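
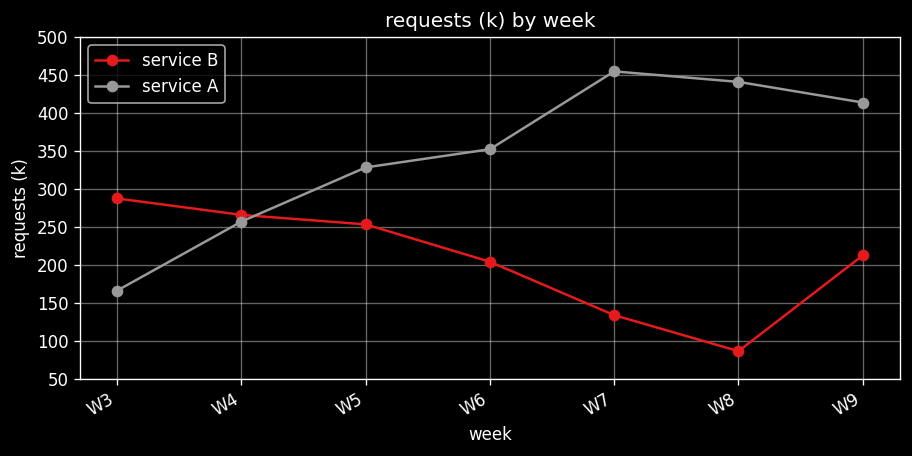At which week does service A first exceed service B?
W5

W4: service A ≈ 250 vs service B ≈ 250 (not yet); W5: service A ≈ 350 vs service B ≈ 250 (first crossover).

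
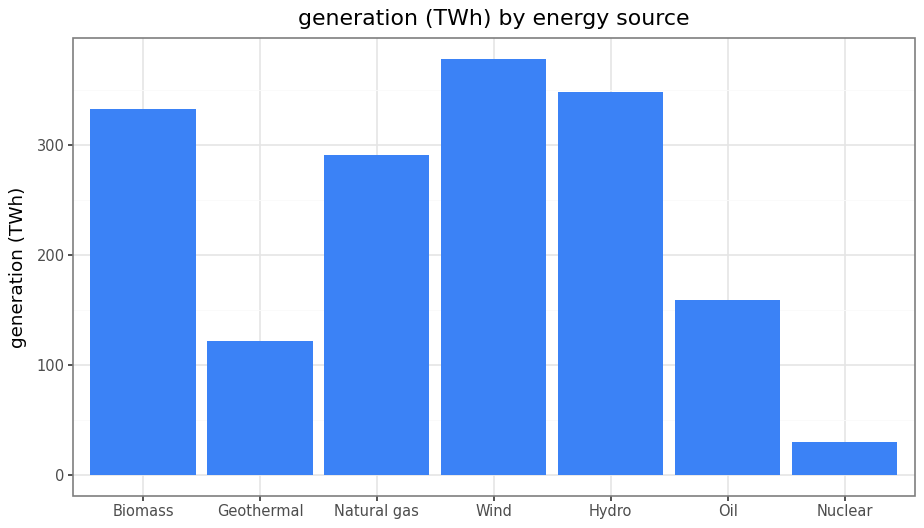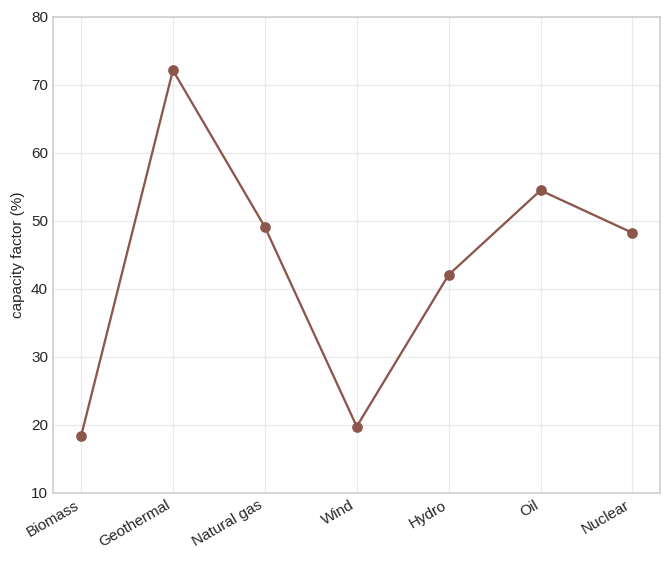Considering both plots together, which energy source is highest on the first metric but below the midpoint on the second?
Chart 2 median capacity factor (%) ≈ 50; below-median energy sources: Biomass, Wind, Hydro. Among those, Wind has the highest generation (TWh) (≈ 400).

Wind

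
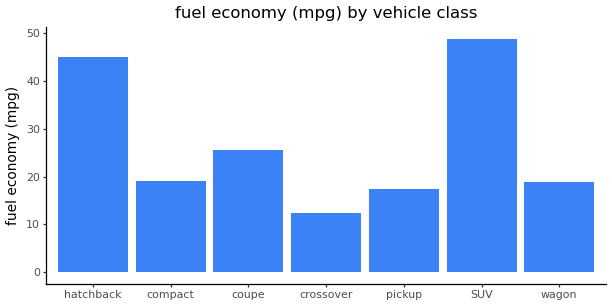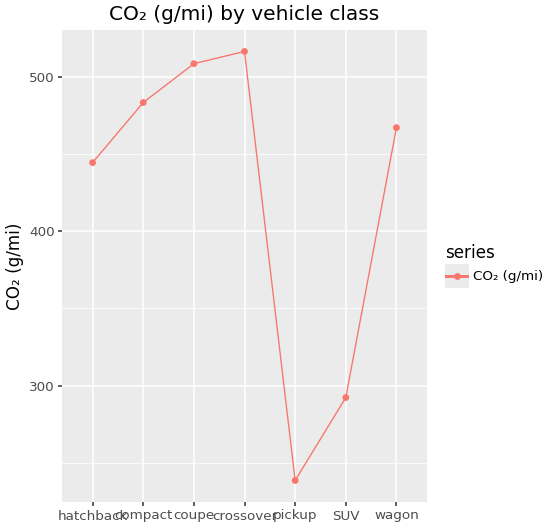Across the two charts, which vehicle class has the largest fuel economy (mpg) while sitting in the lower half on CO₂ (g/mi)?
Chart 2 median CO₂ (g/mi) ≈ 450; below-median vehicle classes: hatchback, pickup, SUV. Among those, SUV has the highest fuel economy (mpg) (≈ 50).

SUV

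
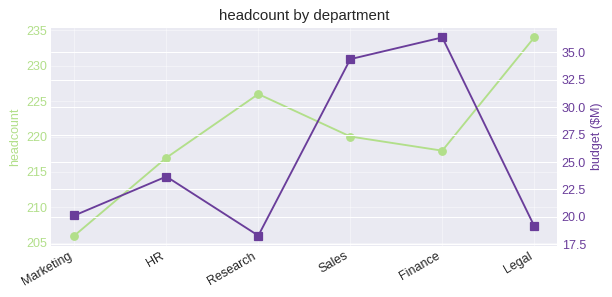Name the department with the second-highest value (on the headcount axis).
Top 3 (on the headcount axis): Legal ≈ 235, Research ≈ 225, Sales ≈ 220.

Research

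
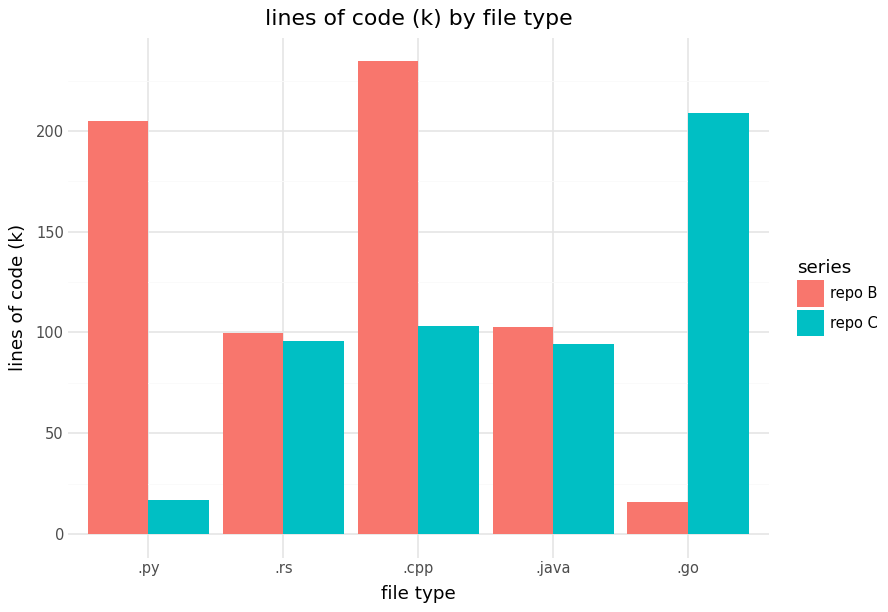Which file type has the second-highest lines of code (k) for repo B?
Top 3 for repo B: .cpp ≈ 240, .py ≈ 200, .java ≈ 100.

.py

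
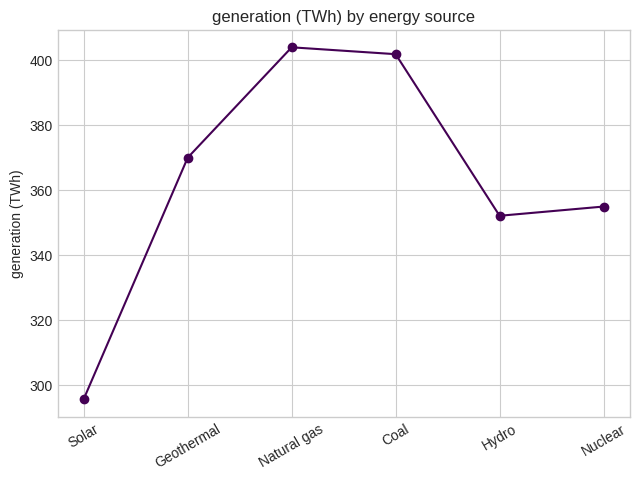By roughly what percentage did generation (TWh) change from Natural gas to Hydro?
Natural gas ≈ 400, Hydro ≈ 350; (350 − 400) / 400 ≈ -12.5%.

≈ -12.5%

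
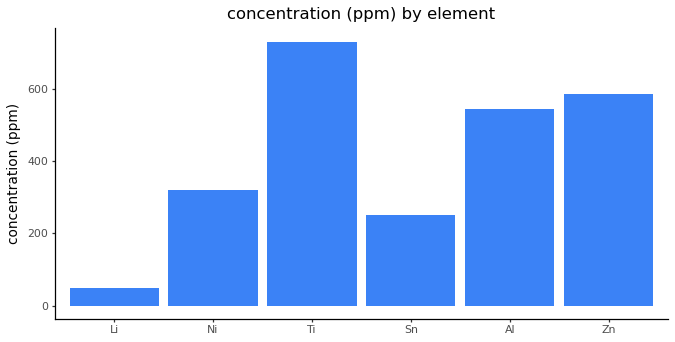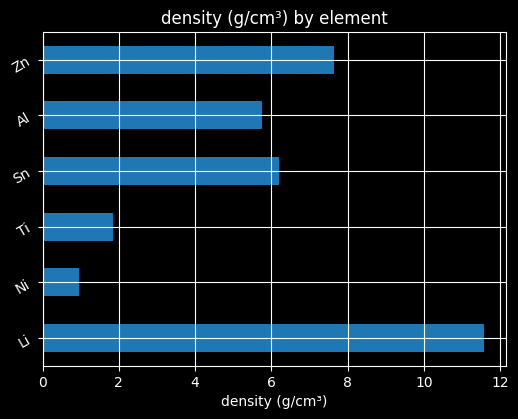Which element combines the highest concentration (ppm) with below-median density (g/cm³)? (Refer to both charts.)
Ti

Chart 2 median density (g/cm³) ≈ 6; below-median elements: Ni, Ti, Al. Among those, Ti has the highest concentration (ppm) (≈ 700).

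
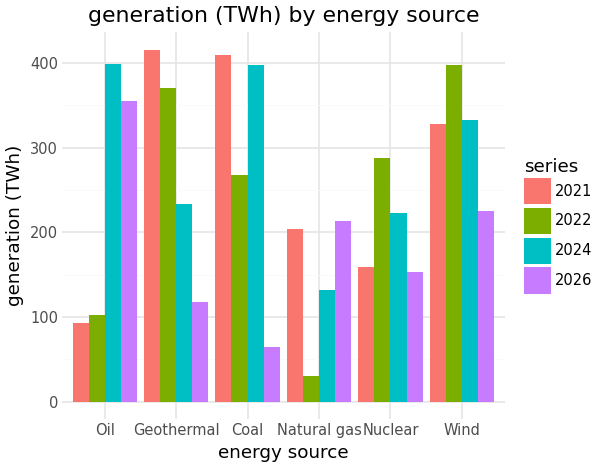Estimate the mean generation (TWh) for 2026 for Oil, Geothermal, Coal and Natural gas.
(350 + 100 + 50 + 200) / 4 ≈ 175.

≈ 175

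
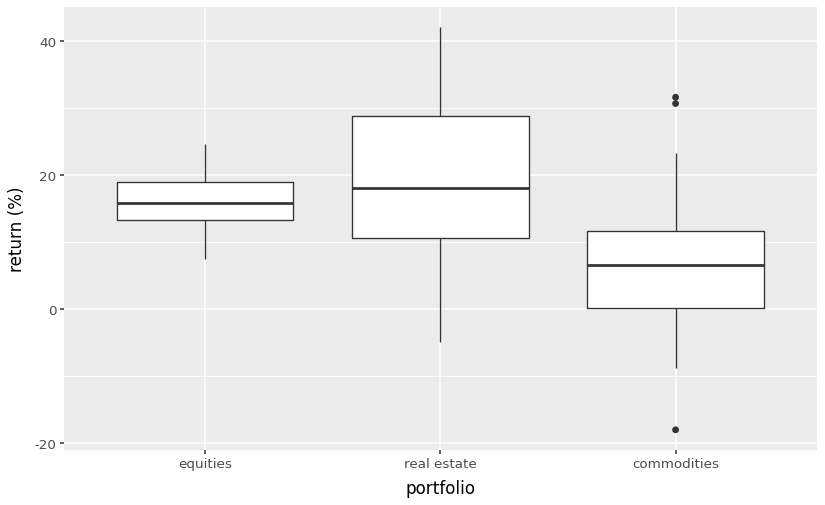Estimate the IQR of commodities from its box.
≈ 12

Q3 ≈ 12, Q1 ≈ 0; IQR ≈ 12.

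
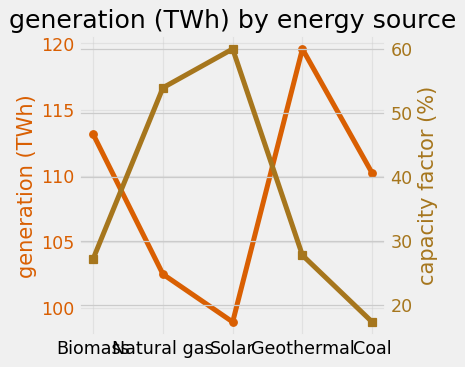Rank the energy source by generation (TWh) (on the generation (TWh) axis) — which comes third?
Coal

Top 4 (on the generation (TWh) axis): Geothermal ≈ 120, Biomass ≈ 114, Coal ≈ 110, Natural gas ≈ 102.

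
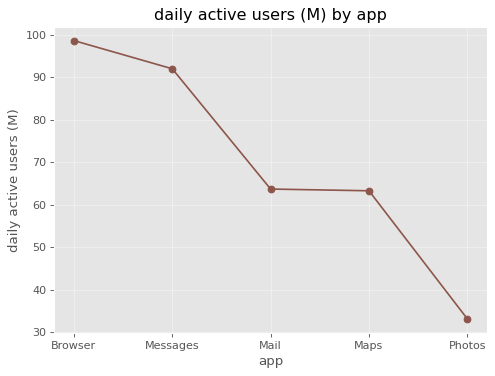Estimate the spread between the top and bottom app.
≈ 70

Max Browser ≈ 100, min Photos ≈ 30; range ≈ 70.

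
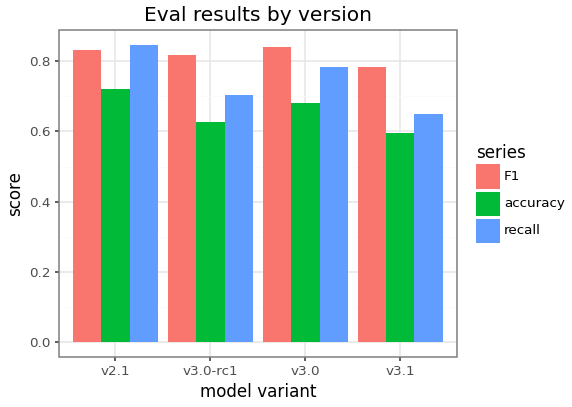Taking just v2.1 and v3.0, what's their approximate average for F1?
≈ 0.8

(0.8 + 0.8) / 2 ≈ 0.8.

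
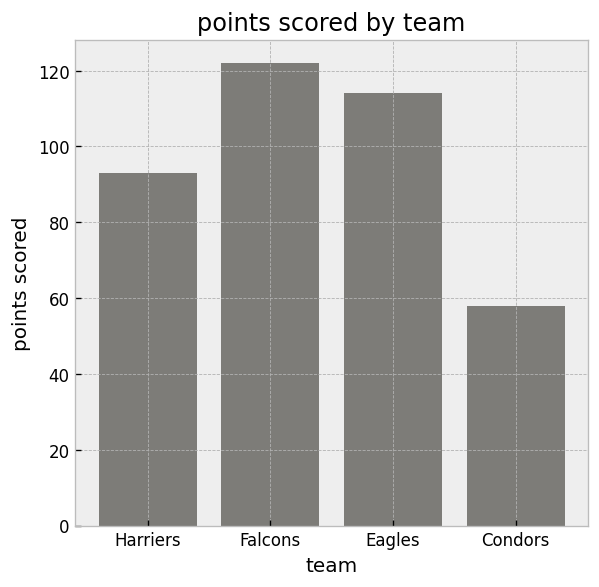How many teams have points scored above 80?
3

Above 80: Harriers, Falcons, Eagles.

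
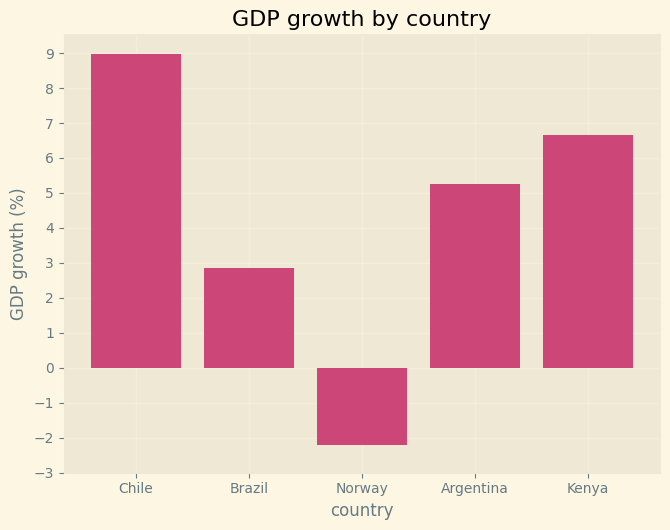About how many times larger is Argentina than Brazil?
≈ 1.67×

Argentina ≈ 5, Brazil ≈ 3; 5/3 ≈ 1.67.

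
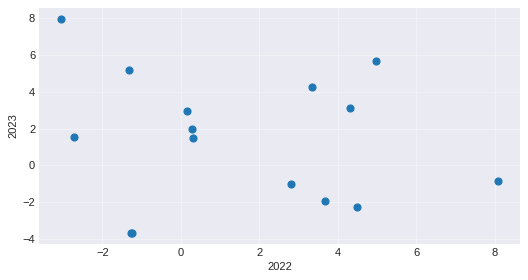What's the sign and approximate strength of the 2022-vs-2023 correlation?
no clear correlation

Points are roughly uncorrelated; weak (|r| ≈ 0.2).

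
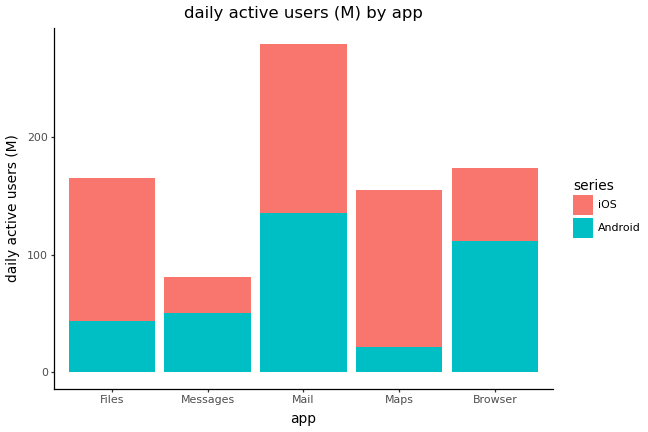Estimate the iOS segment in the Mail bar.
≈ 150

iOS top ≈ 275, bottom ≈ 125; segment ≈ 150.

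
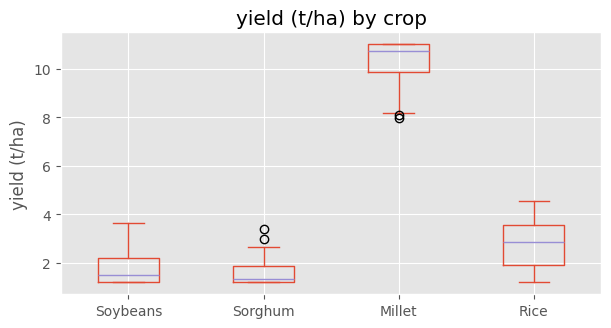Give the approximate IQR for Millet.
≈ 1

Q3 ≈ 11, Q1 ≈ 10; IQR ≈ 1.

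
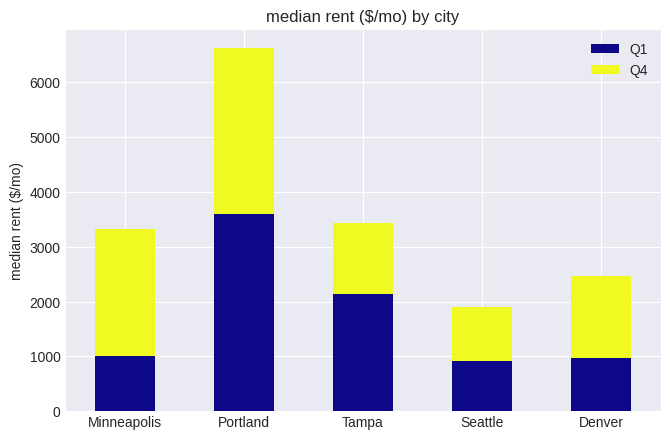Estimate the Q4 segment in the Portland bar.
≈ 3000

Q4 top ≈ 7000, bottom ≈ 4000; segment ≈ 3000.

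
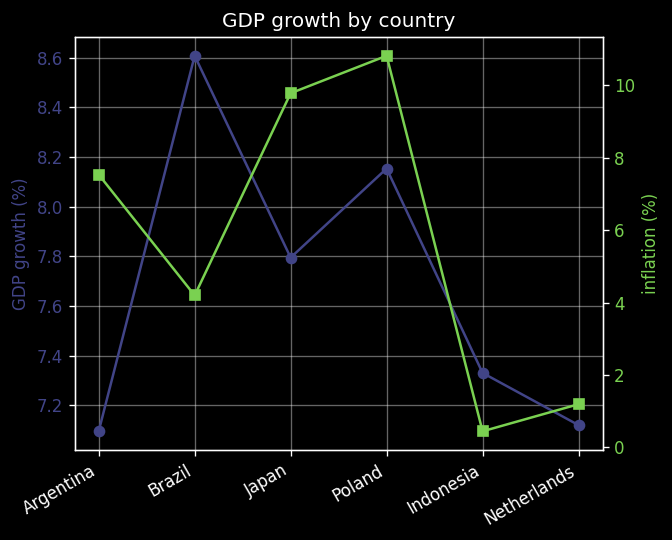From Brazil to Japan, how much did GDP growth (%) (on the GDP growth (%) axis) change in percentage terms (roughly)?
Brazil ≈ 8.6, Japan ≈ 7.8; (7.8 − 8.6) / 8.6 ≈ -9.3%.

≈ -9.3%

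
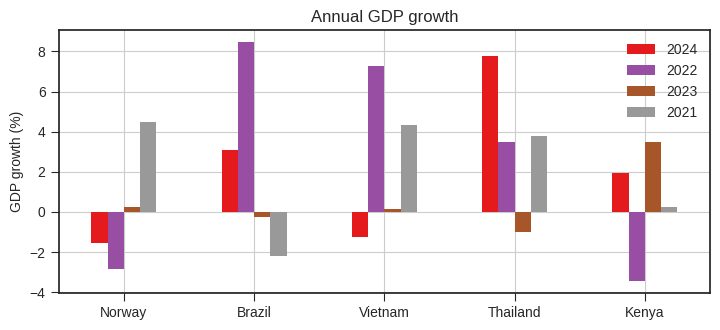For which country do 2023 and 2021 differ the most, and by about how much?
Thailand: 2023 ≈ -1, 2021 ≈ 4 → gap ≈ 5. Next-largest (Norway) is only ≈ 4.

Thailand, ≈ 5 %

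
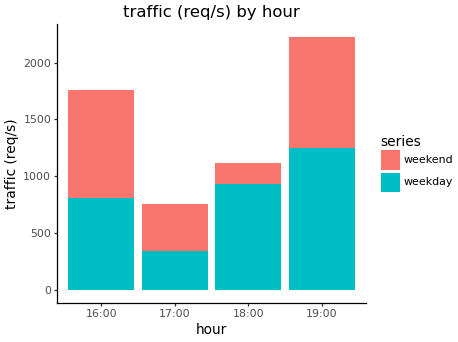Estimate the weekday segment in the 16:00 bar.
≈ 800

weekday top ≈ 800, bottom ≈ 0; segment ≈ 800.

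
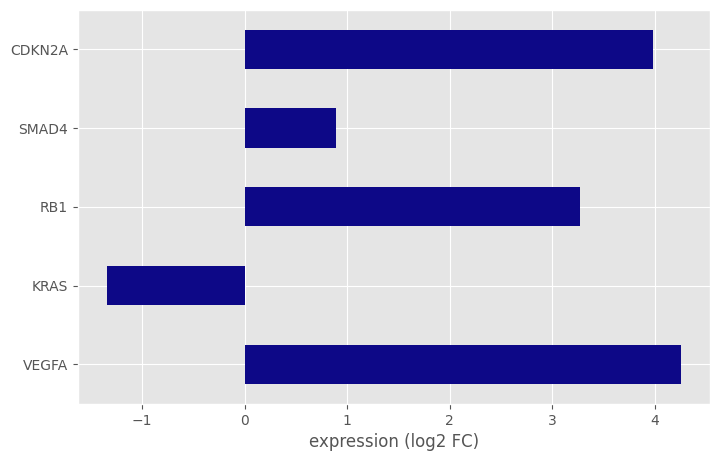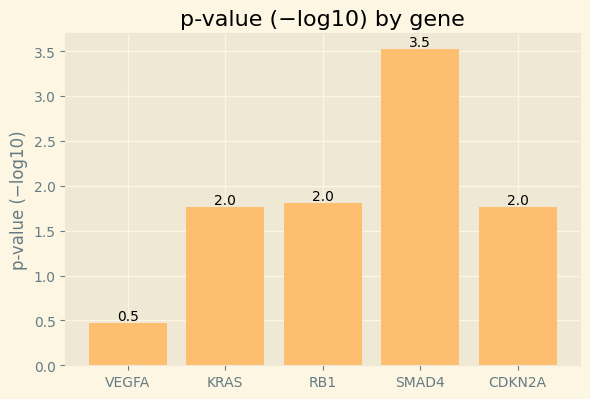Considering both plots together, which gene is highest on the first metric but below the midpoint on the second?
Chart 2 median p-value (−log10) ≈ 2; below-median genes: VEGFA, CDKN2A. Among those, VEGFA has the highest expression (log2 FC) (≈ 4.5).

VEGFA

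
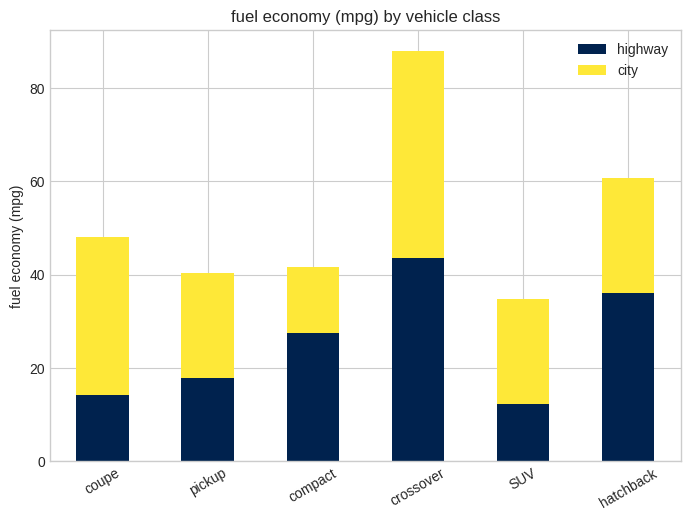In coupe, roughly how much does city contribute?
city top ≈ 50, bottom ≈ 10; segment ≈ 40.

≈ 40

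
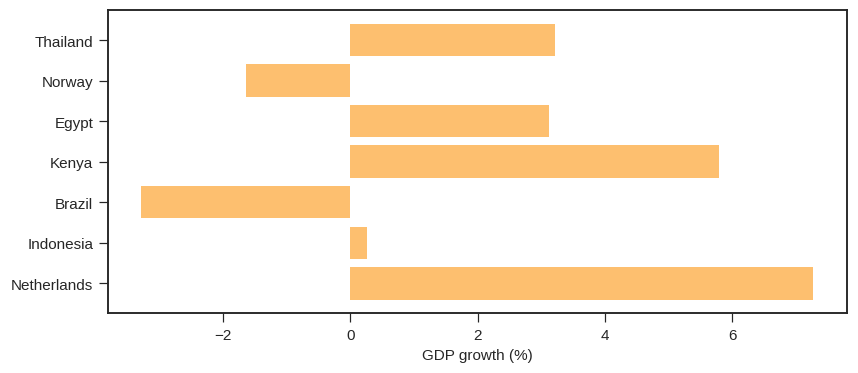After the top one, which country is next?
Kenya

Top 3: Netherlands ≈ 7, Kenya ≈ 6, Thailand ≈ 3.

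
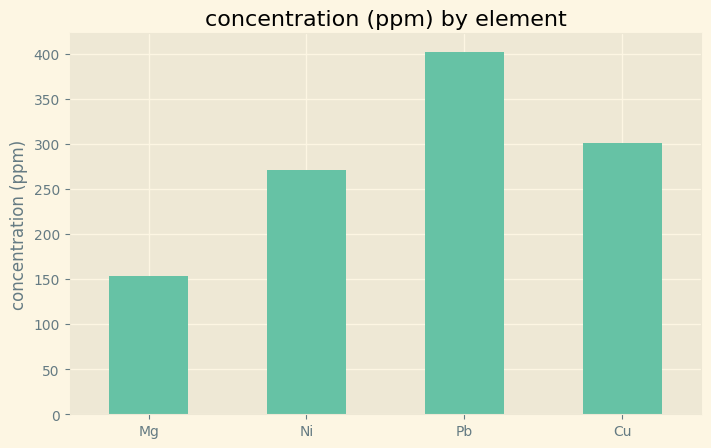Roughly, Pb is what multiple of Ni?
Pb ≈ 400, Ni ≈ 250; 400/250 ≈ 1.6.

≈ 1.6×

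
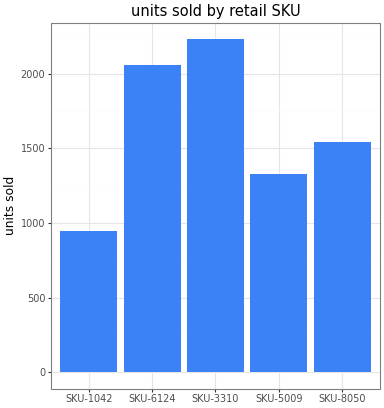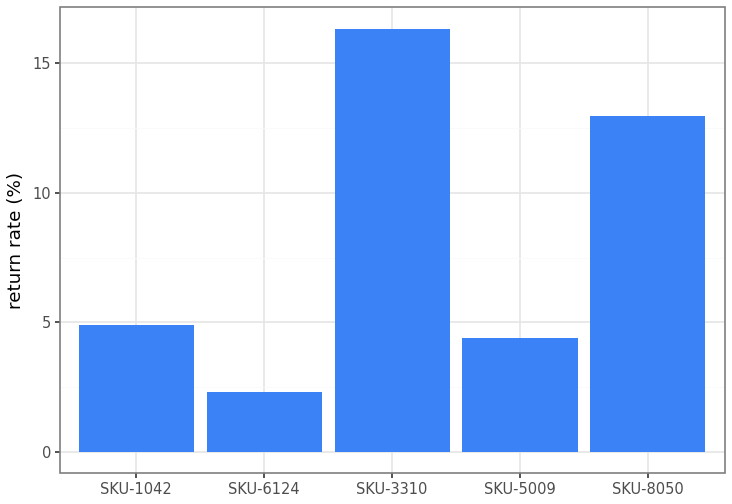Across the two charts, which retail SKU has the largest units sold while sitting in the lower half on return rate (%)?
SKU-6124

Chart 2 median return rate (%) ≈ 4; below-median retail SKUs: SKU-6124, SKU-5009. Among those, SKU-6124 has the highest units sold (≈ 2000).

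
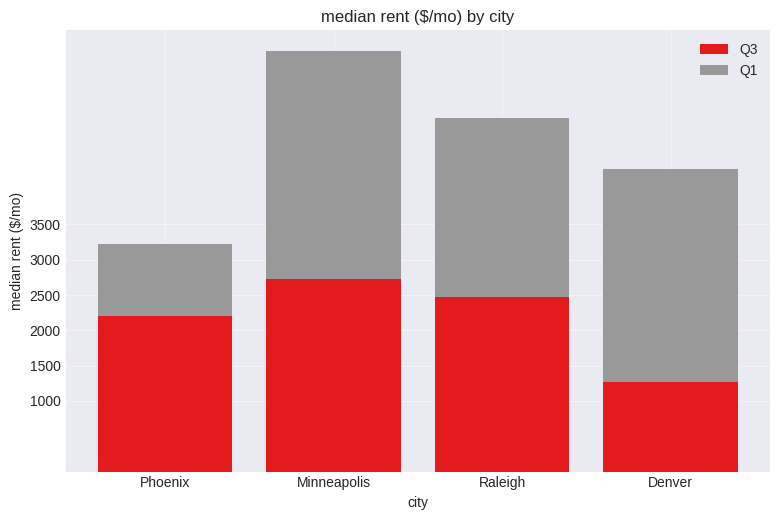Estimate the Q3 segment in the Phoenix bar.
Q3 top ≈ 2000, bottom ≈ 0; segment ≈ 2000.

≈ 2000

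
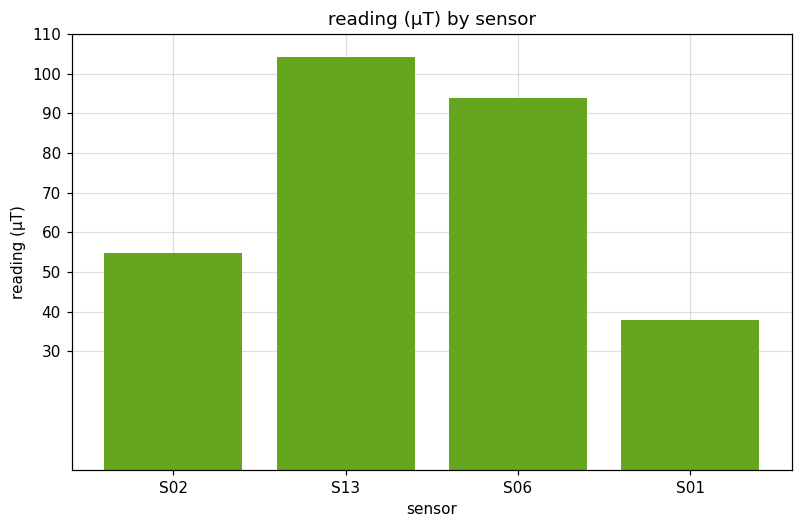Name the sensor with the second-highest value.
Top 3: S13 ≈ 100, S06 ≈ 90, S02 ≈ 50.

S06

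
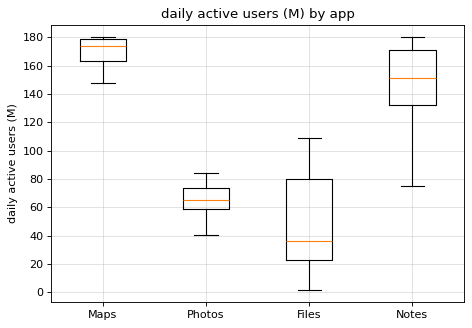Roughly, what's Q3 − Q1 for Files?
≈ 60

Q3 ≈ 80, Q1 ≈ 20; IQR ≈ 60.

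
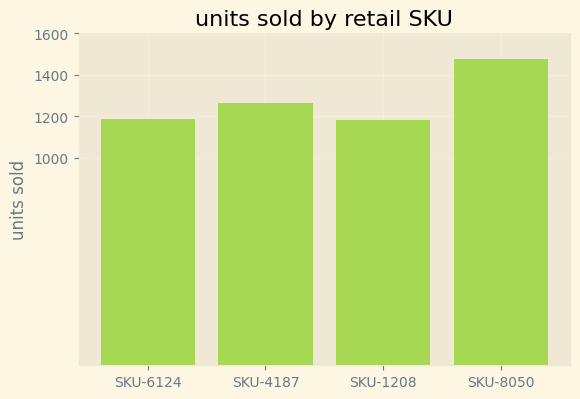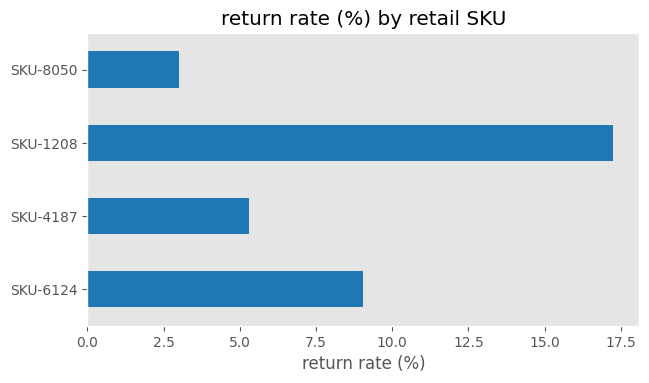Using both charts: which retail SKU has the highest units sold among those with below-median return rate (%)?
Chart 2 median return rate (%) ≈ 8; below-median retail SKUs: SKU-4187, SKU-8050. Among those, SKU-8050 has the highest units sold (≈ 1400).

SKU-8050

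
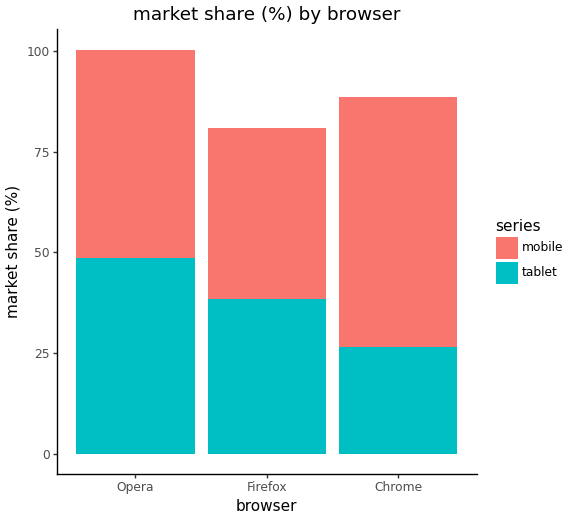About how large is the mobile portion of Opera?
≈ 50

mobile top ≈ 100, bottom ≈ 50; segment ≈ 50.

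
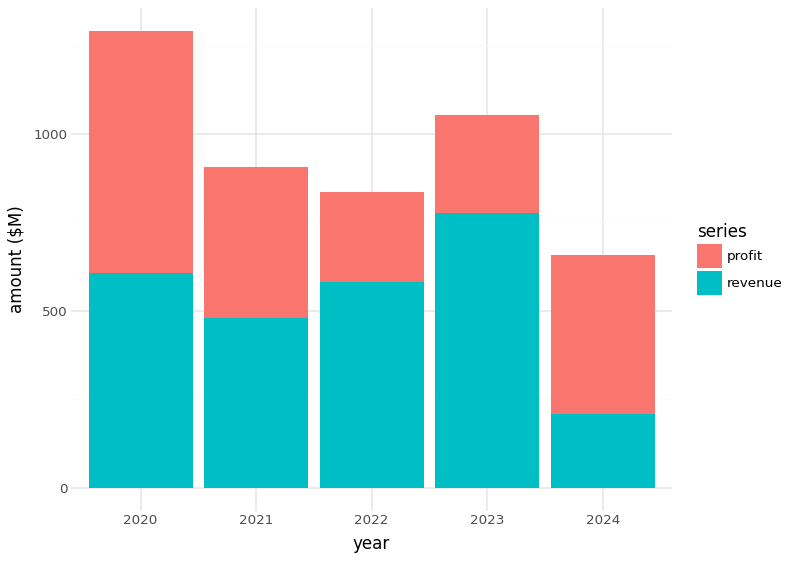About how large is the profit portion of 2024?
≈ 400

profit top ≈ 600, bottom ≈ 200; segment ≈ 400.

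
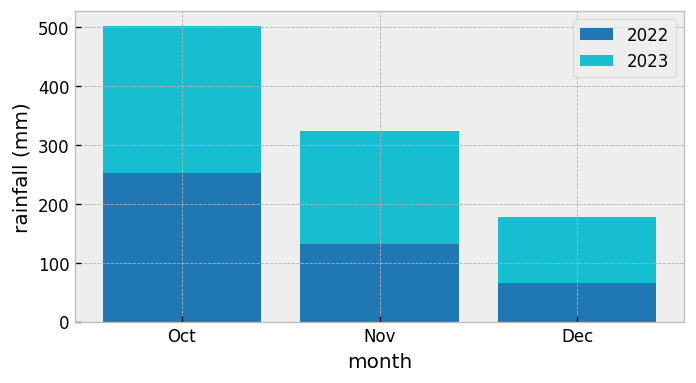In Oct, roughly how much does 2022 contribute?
≈ 250

2022 top ≈ 250, bottom ≈ 0; segment ≈ 250.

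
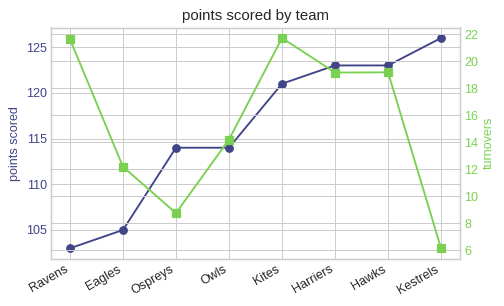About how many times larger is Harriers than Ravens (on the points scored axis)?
≈ 1.19×

Harriers ≈ 124, Ravens ≈ 104; 124/104 ≈ 1.19.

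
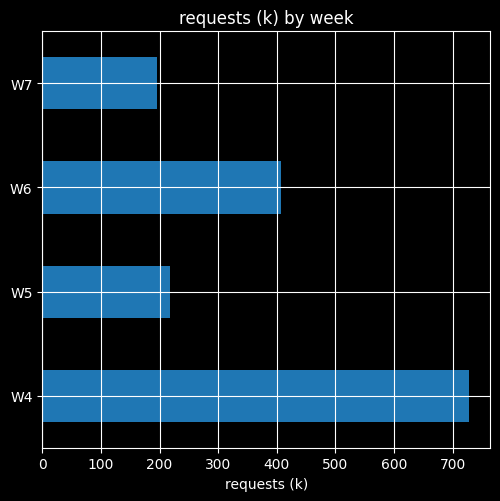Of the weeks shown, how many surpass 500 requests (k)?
1

Above 500: W4.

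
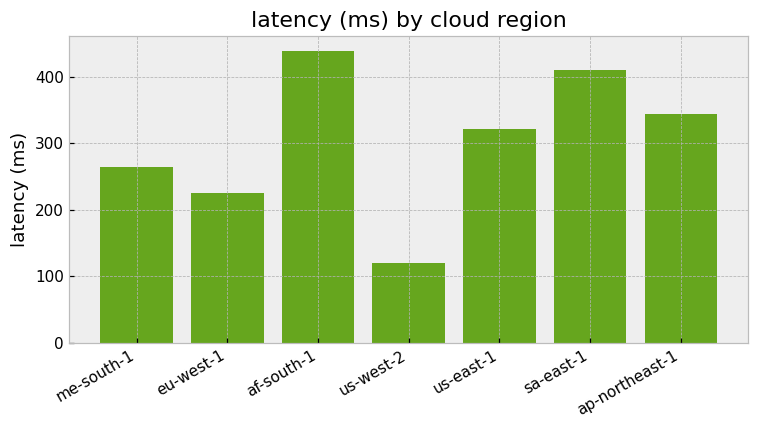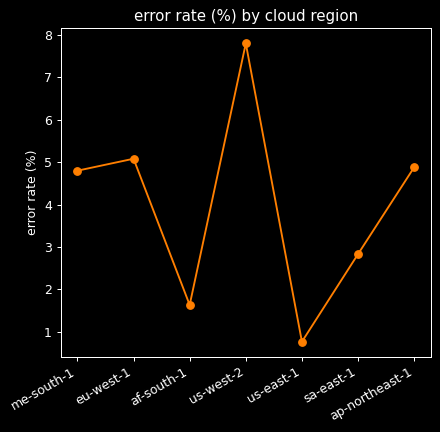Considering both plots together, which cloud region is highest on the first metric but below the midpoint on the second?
af-south-1

Chart 2 median error rate (%) ≈ 5; below-median cloud regions: af-south-1, us-east-1, sa-east-1. Among those, af-south-1 has the highest latency (ms) (≈ 450).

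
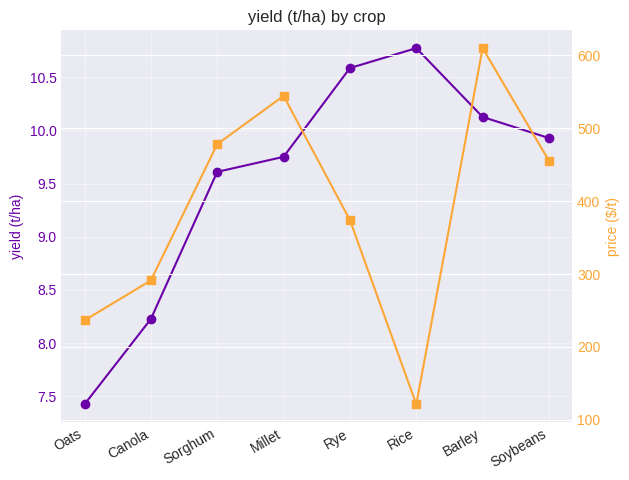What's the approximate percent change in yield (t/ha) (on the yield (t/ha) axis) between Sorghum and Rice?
≈ +15.8%

Sorghum ≈ 9.5, Rice ≈ 11.0; (11.0 − 9.5) / 9.5 ≈ +15.8%.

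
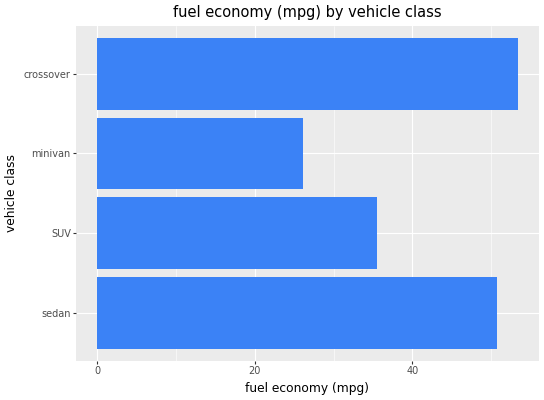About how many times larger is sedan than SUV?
≈ 1.43×

sedan ≈ 50, SUV ≈ 35; 50/35 ≈ 1.43.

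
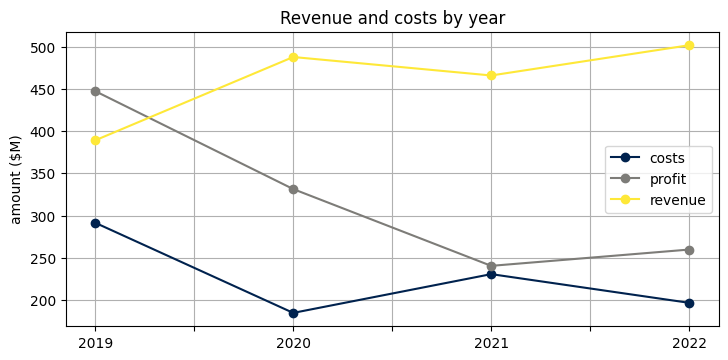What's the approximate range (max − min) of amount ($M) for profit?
≈ 200

Max 2019 ≈ 450, min 2021 ≈ 250; range ≈ 200.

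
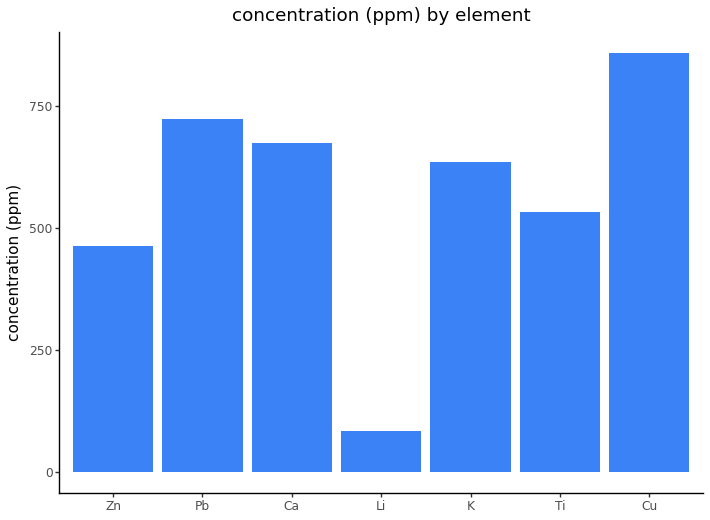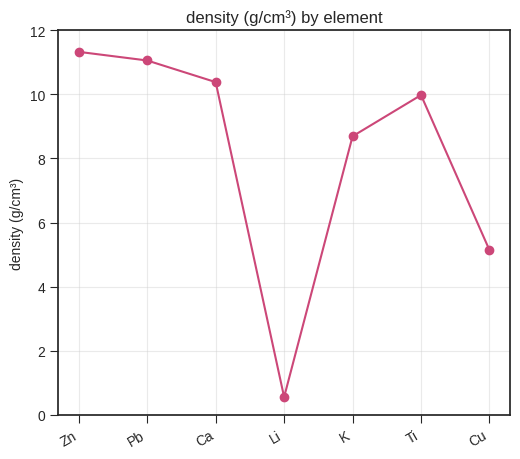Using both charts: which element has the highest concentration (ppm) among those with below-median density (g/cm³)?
Cu

Chart 2 median density (g/cm³) ≈ 10; below-median elements: Li, K, Cu. Among those, Cu has the highest concentration (ppm) (≈ 900).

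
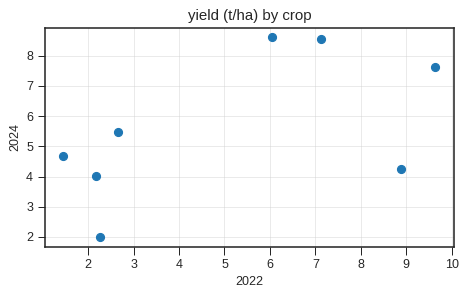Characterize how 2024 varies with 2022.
Points are positively correlated; moderate (|r| ≈ 0.6).

positive, moderate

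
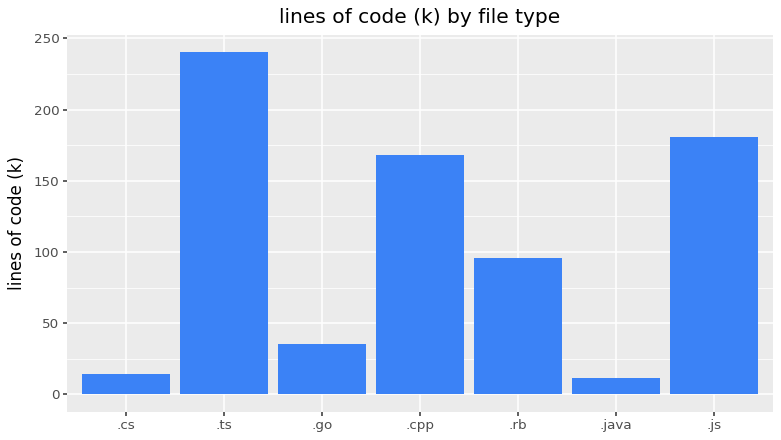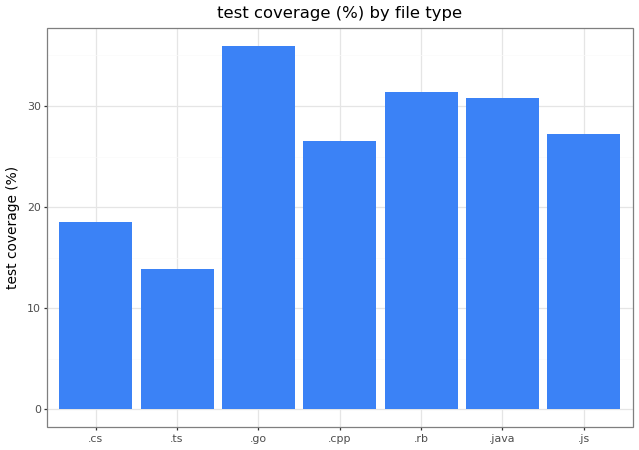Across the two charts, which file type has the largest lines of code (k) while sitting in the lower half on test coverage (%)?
Chart 2 median test coverage (%) ≈ 25; below-median file types: .cs, .ts, .cpp. Among those, .ts has the highest lines of code (k) (≈ 250).

.ts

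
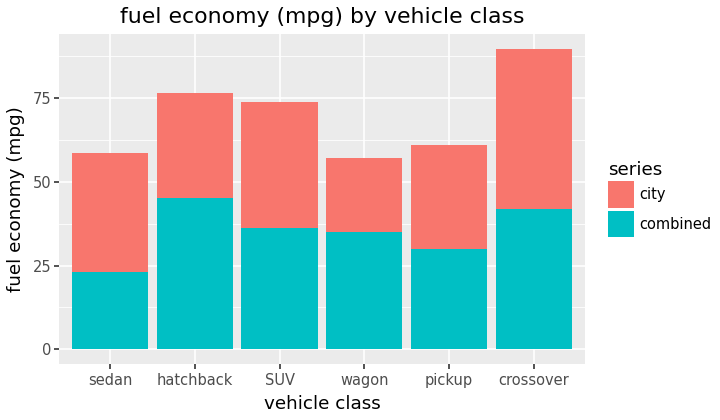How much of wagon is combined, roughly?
≈ 30

combined top ≈ 30, bottom ≈ 0; segment ≈ 30.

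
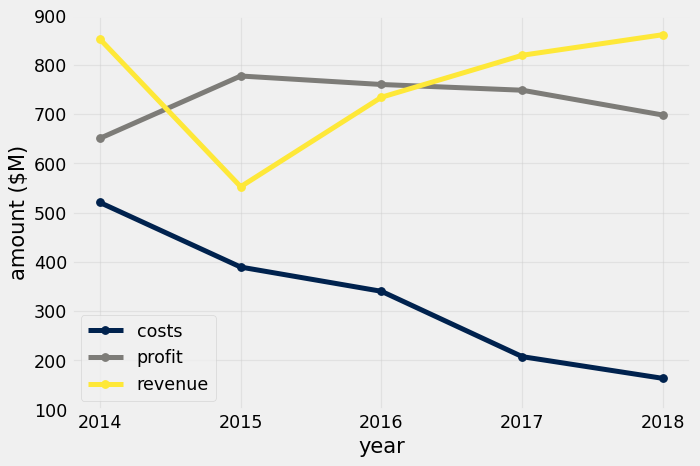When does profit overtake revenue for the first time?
2014: profit ≈ 700 vs revenue ≈ 900 (not yet); 2015: profit ≈ 800 vs revenue ≈ 600 (first crossover).

2015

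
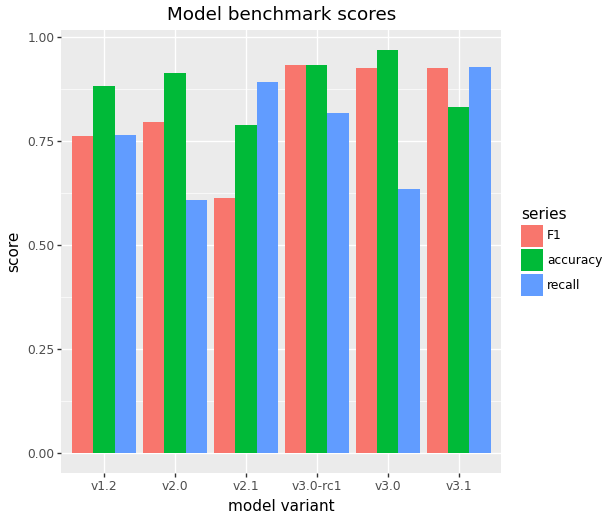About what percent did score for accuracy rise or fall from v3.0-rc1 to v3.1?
≈ -11.1%

v3.0-rc1 ≈ 0.9, v3.1 ≈ 0.8; (0.8 − 0.9) / 0.9 ≈ -11.1%.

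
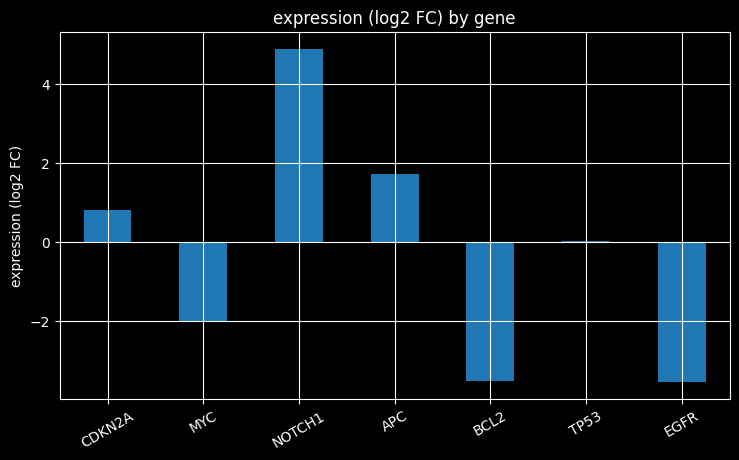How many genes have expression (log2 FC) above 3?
Above 3: NOTCH1.

1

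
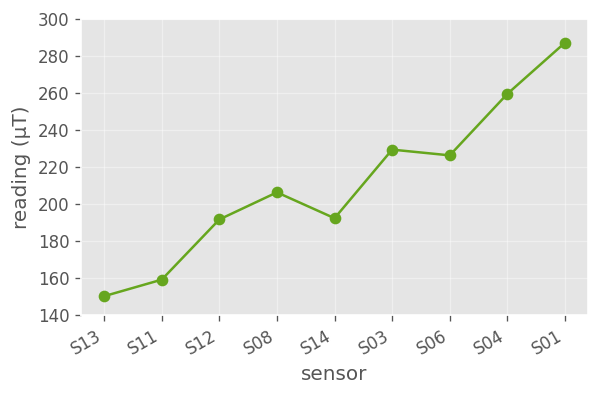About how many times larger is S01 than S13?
S01 ≈ 280, S13 ≈ 160; 280/160 ≈ 1.75.

≈ 1.75×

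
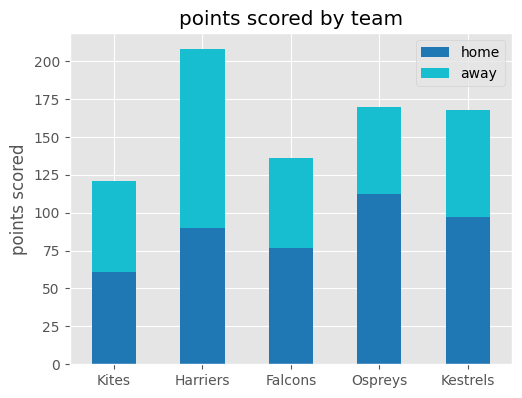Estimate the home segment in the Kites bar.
≈ 60

home top ≈ 60, bottom ≈ 0; segment ≈ 60.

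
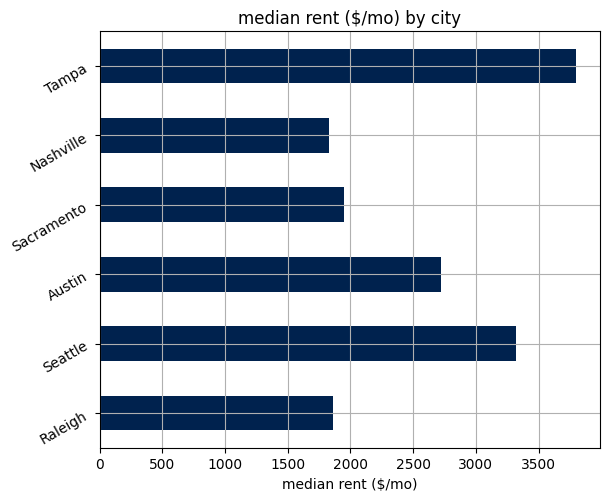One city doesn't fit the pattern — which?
Tampa ≈ 4000; the rest sit between ≈ 2000 and ≈ 3500.

Tampa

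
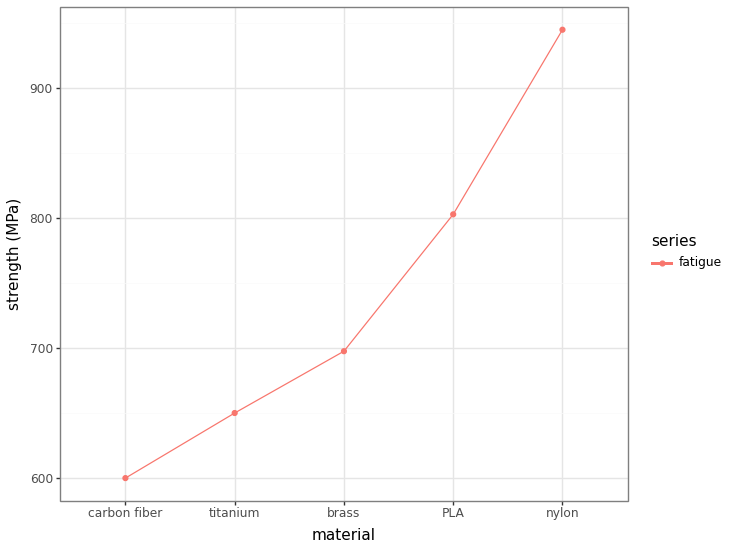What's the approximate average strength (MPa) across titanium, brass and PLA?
≈ 717

(650 + 700 + 800) / 3 ≈ 717.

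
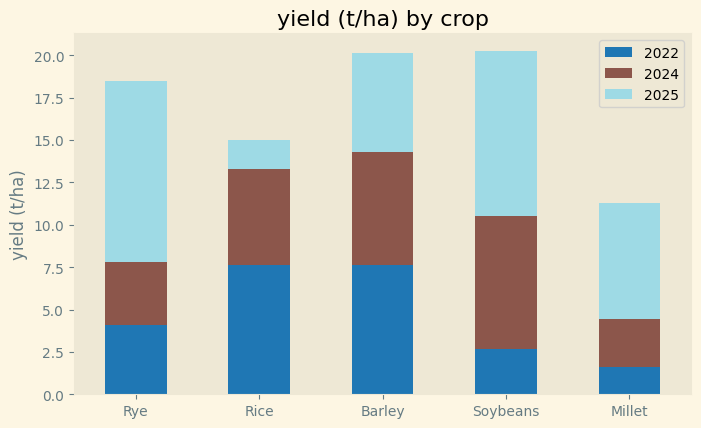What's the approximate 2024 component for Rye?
2024 top ≈ 8, bottom ≈ 4; segment ≈ 4.

≈ 4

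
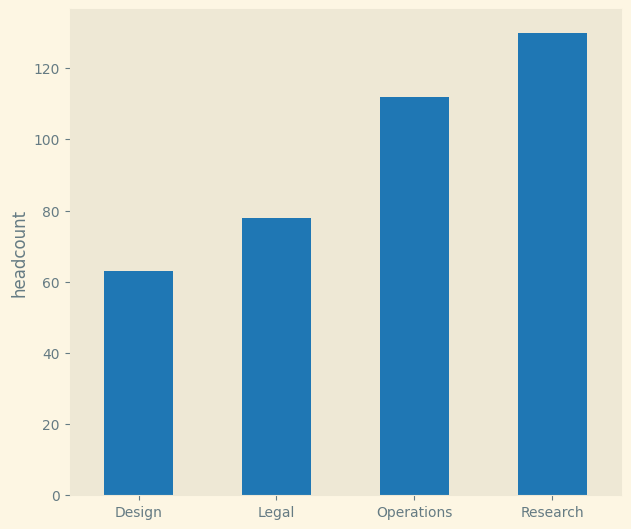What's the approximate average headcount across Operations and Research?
≈ 120

(120 + 120) / 2 ≈ 120.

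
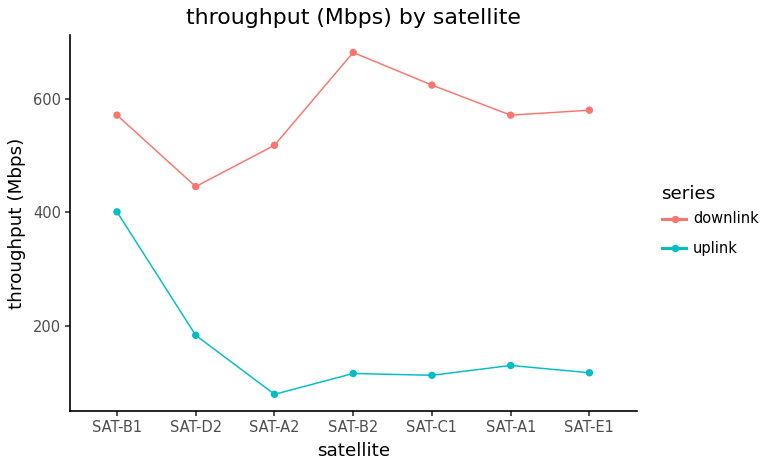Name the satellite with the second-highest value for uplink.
SAT-D2

Top 3 for uplink: SAT-B1 ≈ 400, SAT-D2 ≈ 200, SAT-A1 ≈ 100.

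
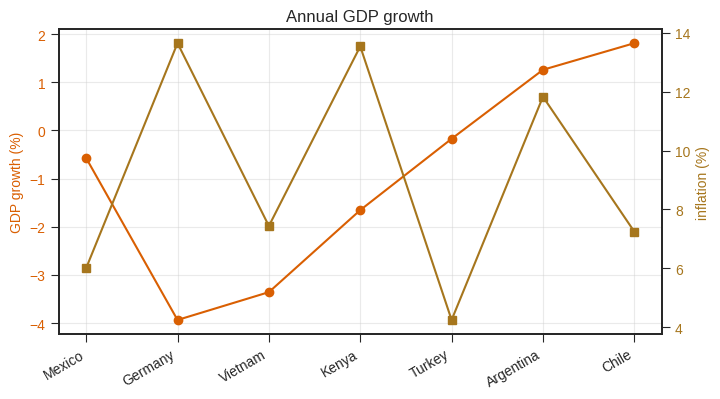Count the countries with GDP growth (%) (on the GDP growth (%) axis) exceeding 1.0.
2

Above 1.0: Argentina, Chile.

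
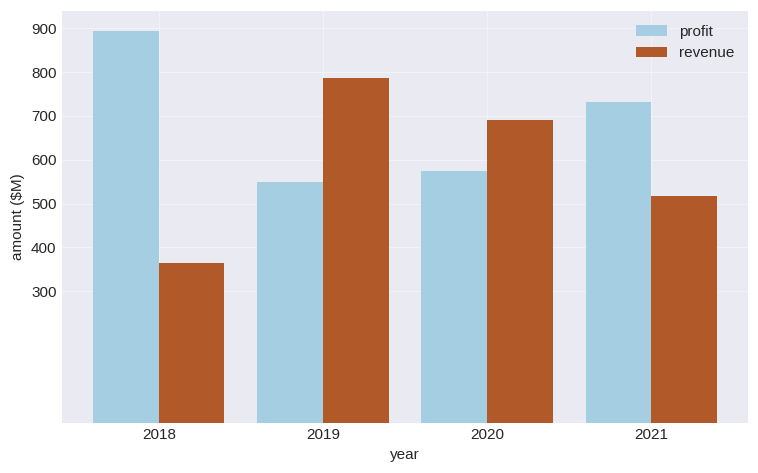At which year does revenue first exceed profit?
2019

2018: revenue ≈ 400 vs profit ≈ 900 (not yet); 2019: revenue ≈ 800 vs profit ≈ 500 (first crossover).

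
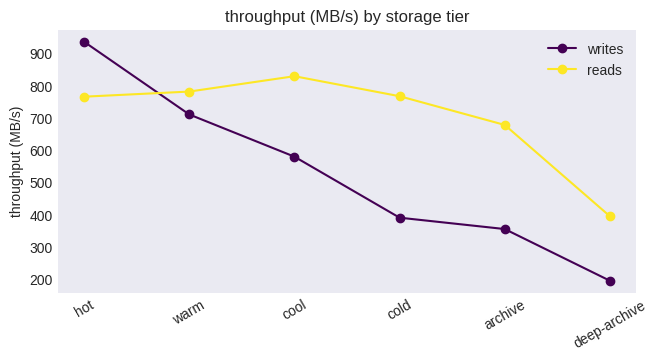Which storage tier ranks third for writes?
cool

Top 4 for writes: hot ≈ 900, warm ≈ 700, cool ≈ 600, cold ≈ 400.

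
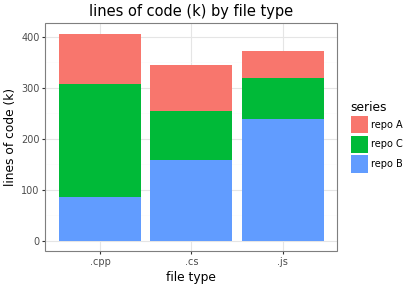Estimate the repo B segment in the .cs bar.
≈ 150

repo B top ≈ 150, bottom ≈ 0; segment ≈ 150.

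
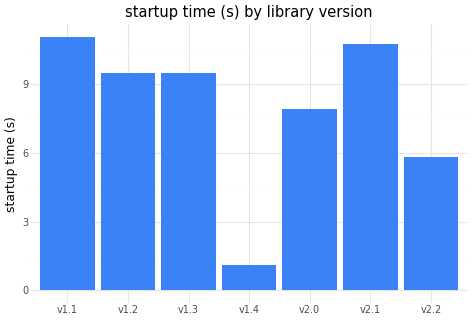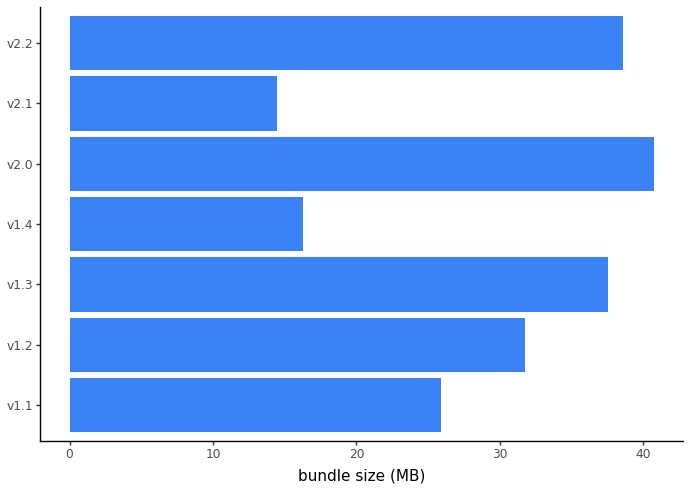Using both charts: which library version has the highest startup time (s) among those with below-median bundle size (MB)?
Chart 2 median bundle size (MB) ≈ 30; below-median library versions: v1.1, v1.4, v2.1. Among those, v1.1 has the highest startup time (s) (≈ 12).

v1.1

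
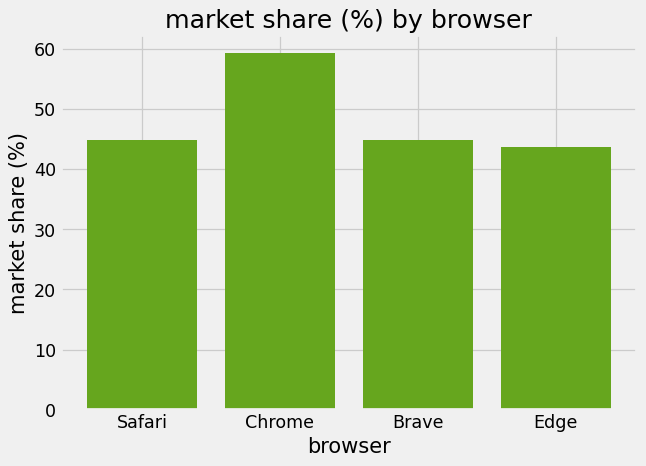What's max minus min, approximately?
Max Chrome ≈ 60, min Edge ≈ 45; range ≈ 15.

≈ 15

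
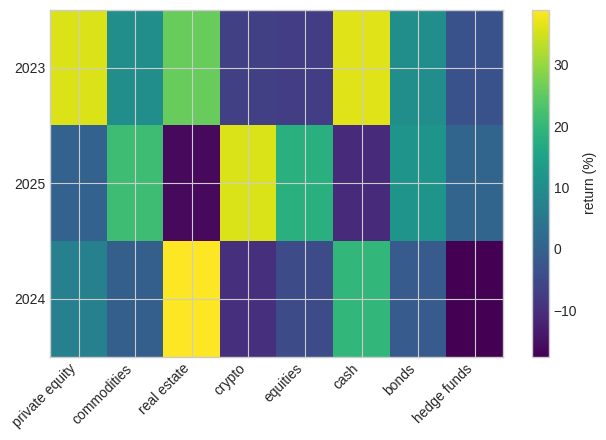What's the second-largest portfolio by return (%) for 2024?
Top 3 for 2024: real estate ≈ 40, cash ≈ 20, private equity ≈ 5.

cash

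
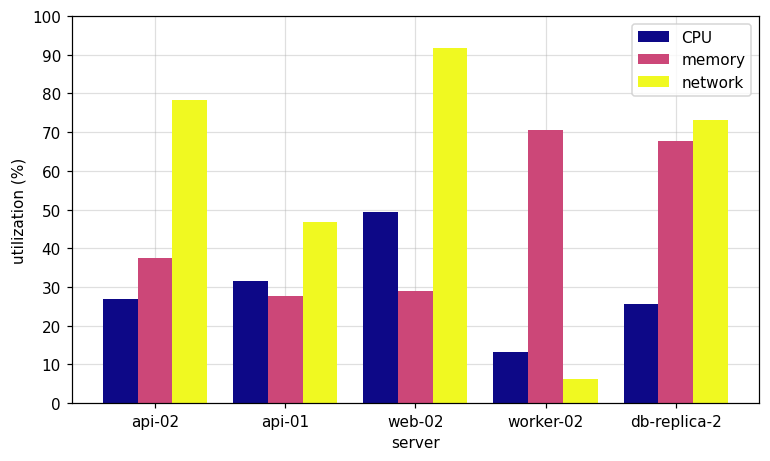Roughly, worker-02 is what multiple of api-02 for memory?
worker-02 ≈ 70, api-02 ≈ 40; 70/40 ≈ 1.75.

≈ 1.75×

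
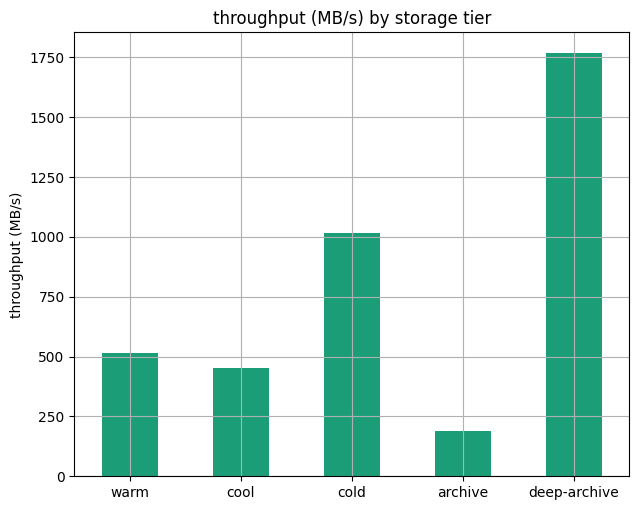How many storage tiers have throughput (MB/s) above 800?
2

Above 800: cold, deep-archive.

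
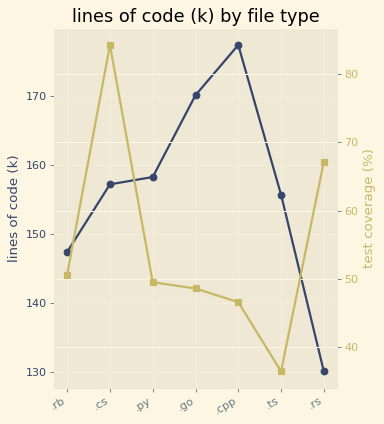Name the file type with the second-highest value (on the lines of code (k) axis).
Top 3 (on the lines of code (k) axis): .cpp ≈ 175, .go ≈ 170, .py ≈ 160.

.go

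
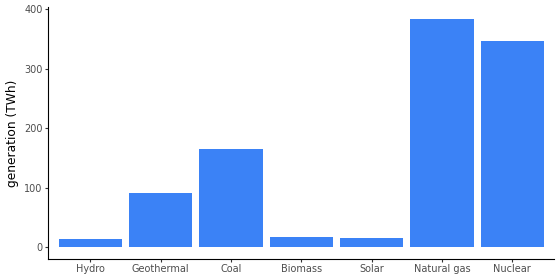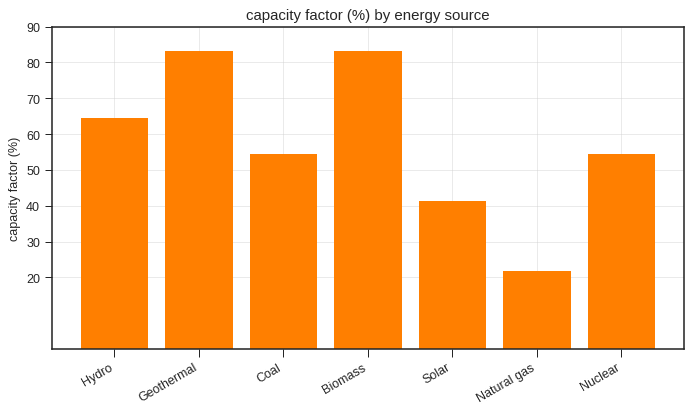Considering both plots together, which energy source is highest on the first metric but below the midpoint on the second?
Natural gas

Chart 2 median capacity factor (%) ≈ 50; below-median energy sources: Solar, Natural gas, Nuclear. Among those, Natural gas has the highest generation (TWh) (≈ 400).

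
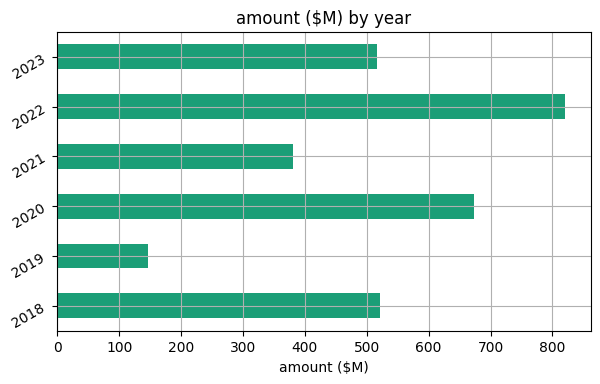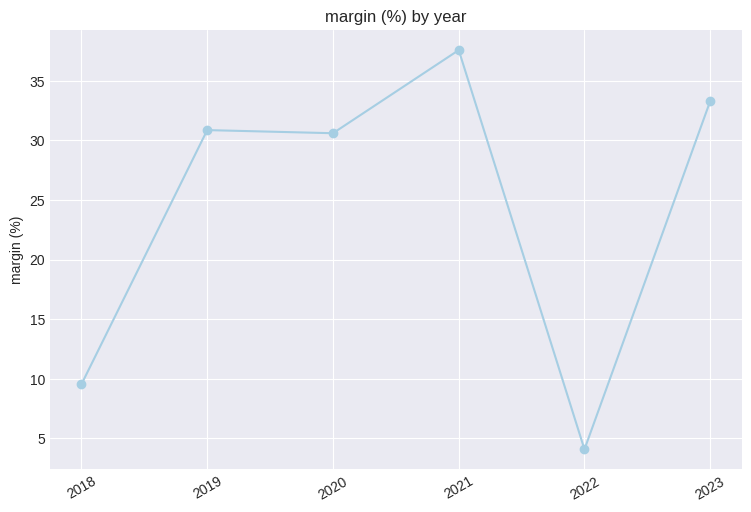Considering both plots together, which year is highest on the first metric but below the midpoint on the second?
2022

Chart 2 median margin (%) ≈ 30; below-median years: 2018, 2020, 2022. Among those, 2022 has the highest amount ($M) (≈ 800).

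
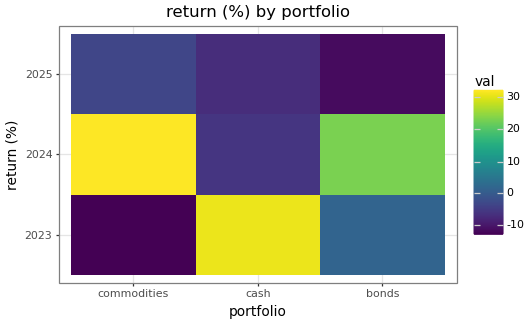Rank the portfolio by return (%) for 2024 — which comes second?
bonds

Top 3 for 2024: commodities ≈ 30, bonds ≈ 25, cash ≈ -5.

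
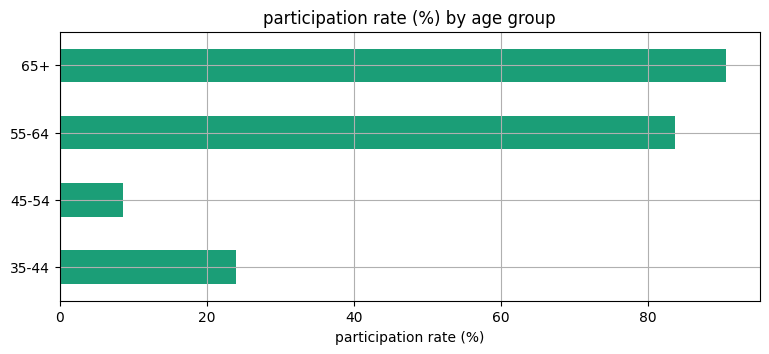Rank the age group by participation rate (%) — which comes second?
Top 3: 65+ ≈ 90, 55-64 ≈ 80, 35-44 ≈ 20.

55-64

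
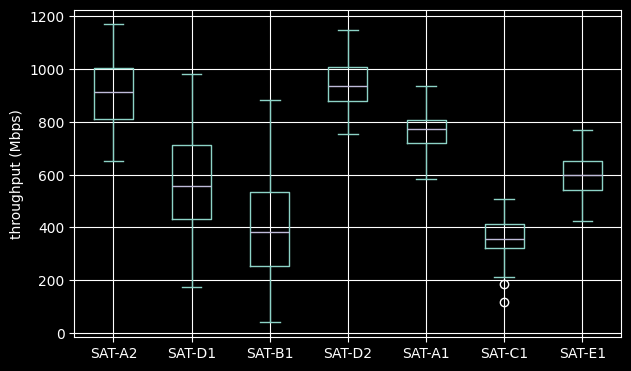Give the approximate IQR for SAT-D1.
≈ 250

Q3 ≈ 700, Q1 ≈ 450; IQR ≈ 250.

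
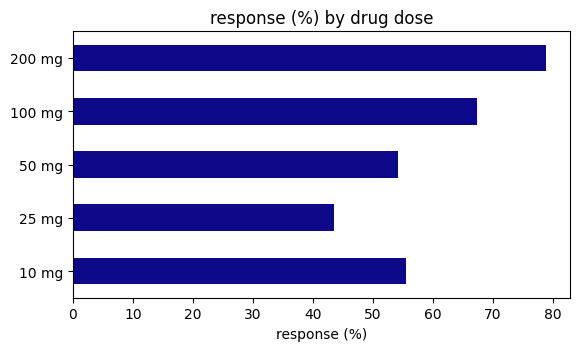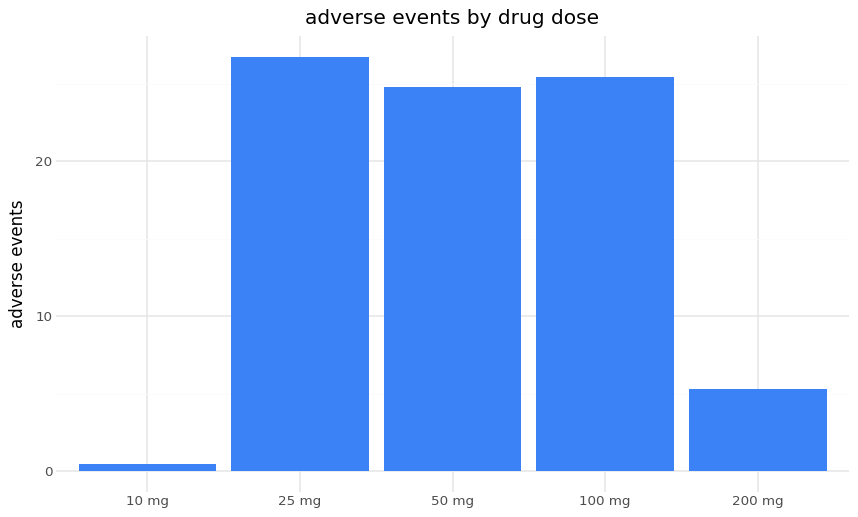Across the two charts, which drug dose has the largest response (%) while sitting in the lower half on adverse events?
Chart 2 median adverse events ≈ 25; below-median drug doses: 10 mg, 200 mg. Among those, 200 mg has the highest response (%) (≈ 80).

200 mg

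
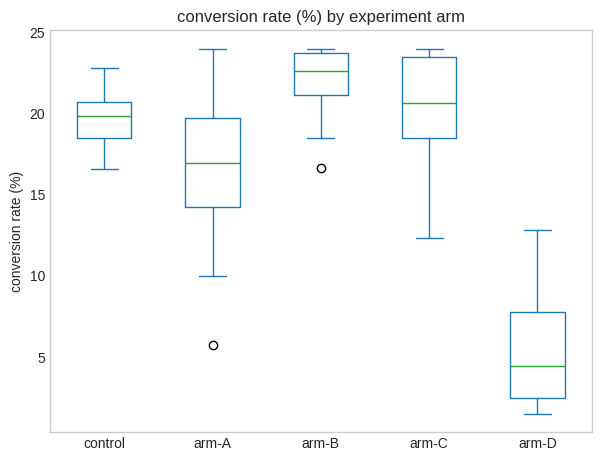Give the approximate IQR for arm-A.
≈ 6

Q3 ≈ 20, Q1 ≈ 14; IQR ≈ 6.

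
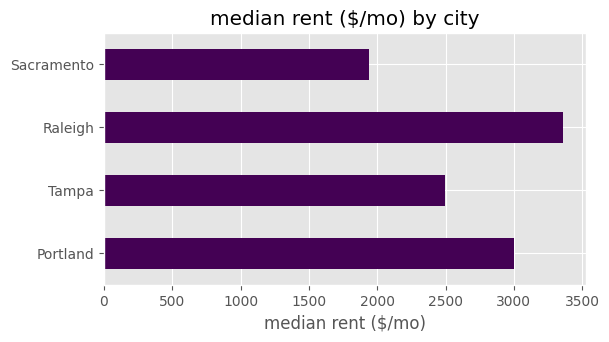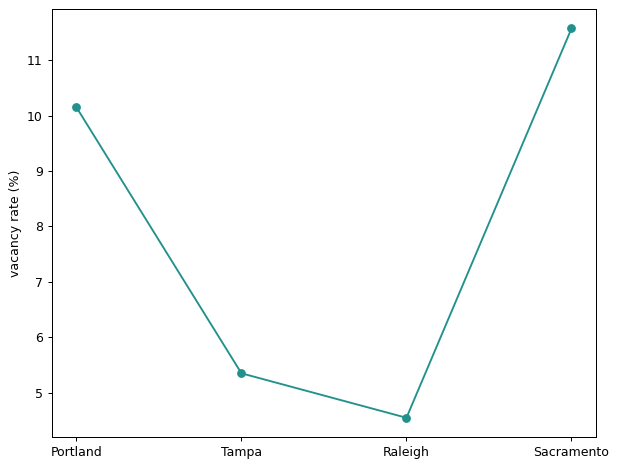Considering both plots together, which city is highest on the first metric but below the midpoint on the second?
Raleigh

Chart 2 median vacancy rate (%) ≈ 8; below-median cities: Tampa, Raleigh. Among those, Raleigh has the highest median rent ($/mo) (≈ 3500).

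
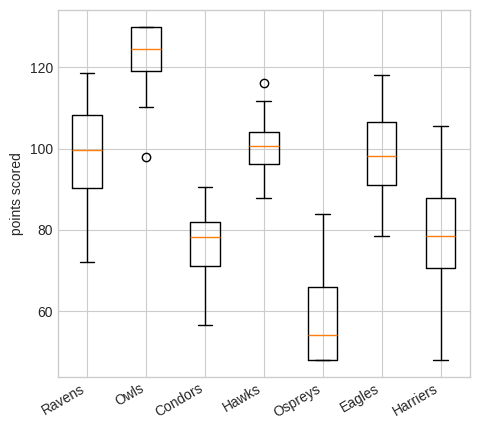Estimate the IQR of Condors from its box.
Q3 ≈ 80, Q1 ≈ 70; IQR ≈ 10.

≈ 10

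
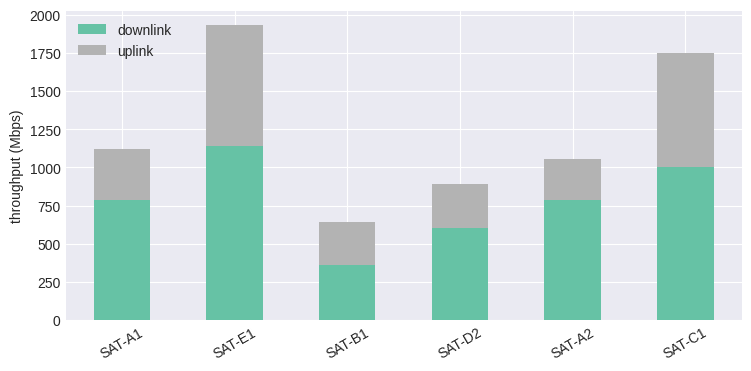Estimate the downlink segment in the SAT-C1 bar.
≈ 1000

downlink top ≈ 1000, bottom ≈ 0; segment ≈ 1000.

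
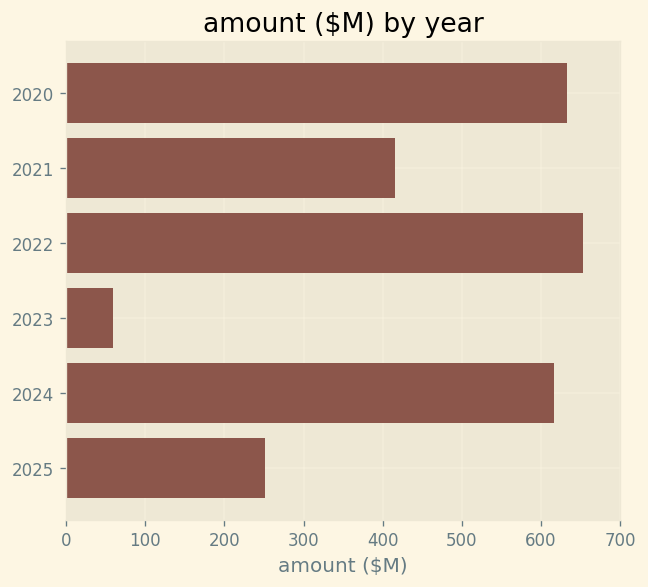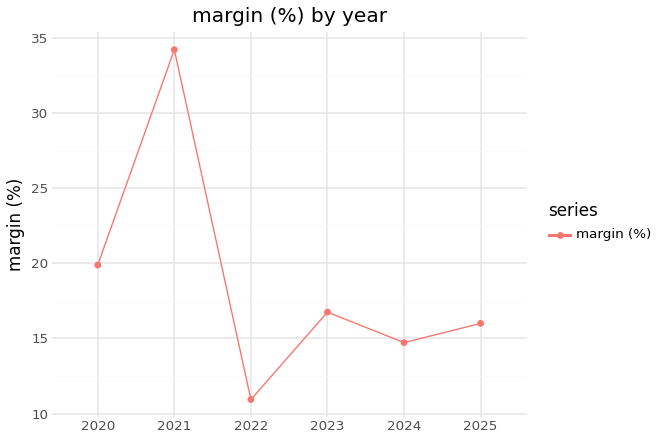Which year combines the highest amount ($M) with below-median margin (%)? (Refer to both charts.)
2022

Chart 2 median margin (%) ≈ 15; below-median years: 2022, 2024, 2025. Among those, 2022 has the highest amount ($M) (≈ 700).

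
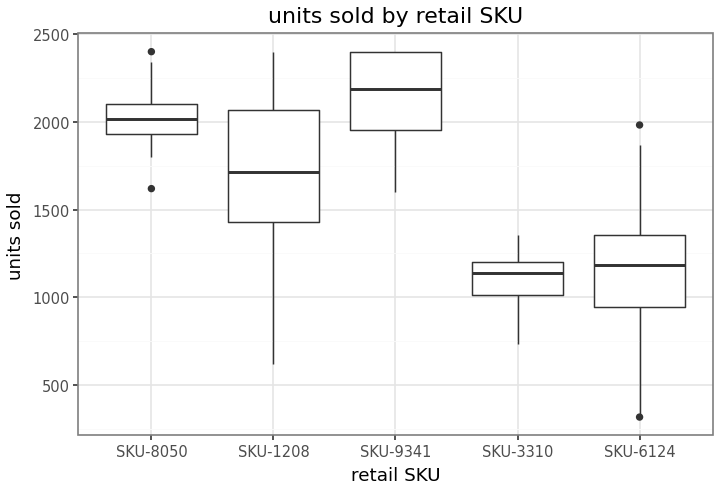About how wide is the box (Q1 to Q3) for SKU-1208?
Q3 ≈ 2100, Q1 ≈ 1400; IQR ≈ 700.

≈ 700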